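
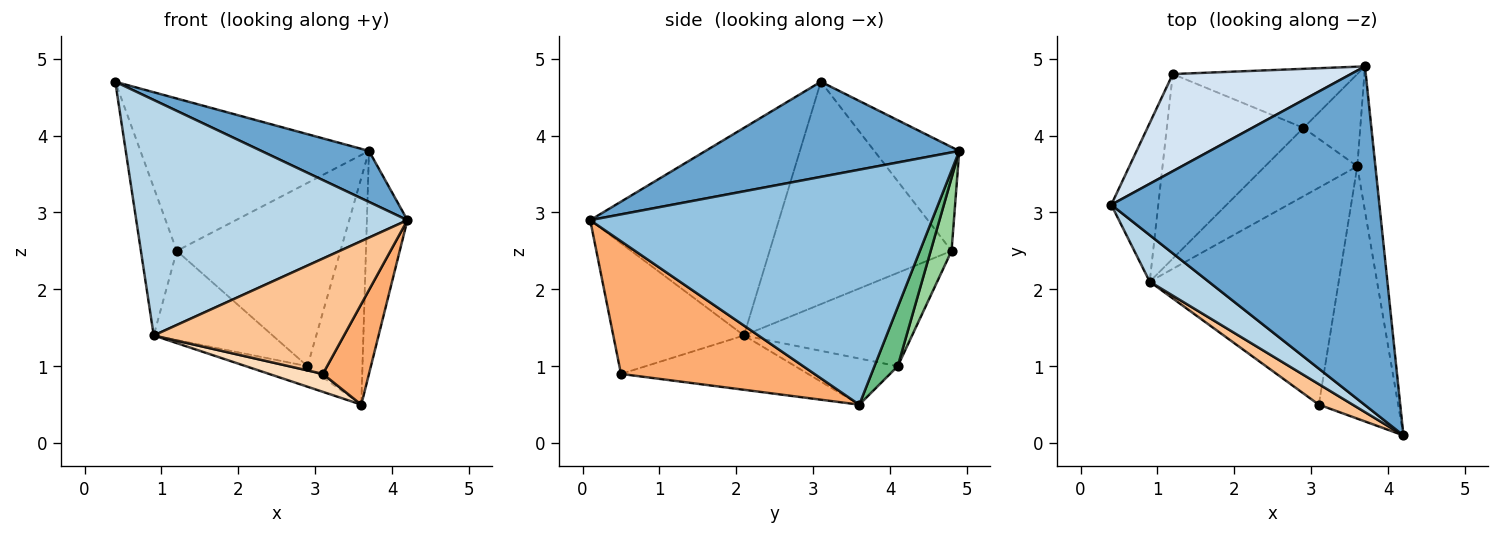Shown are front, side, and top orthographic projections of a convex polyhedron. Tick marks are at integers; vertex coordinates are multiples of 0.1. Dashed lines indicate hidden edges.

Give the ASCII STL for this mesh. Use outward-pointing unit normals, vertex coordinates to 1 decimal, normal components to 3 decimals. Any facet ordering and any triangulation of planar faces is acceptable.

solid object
 facet normal 0.331 -0.140 0.933
  outer loop
   vertex 3.7 4.9 3.8
   vertex 0.4 3.1 4.7
   vertex 4.2 0.1 2.9
  endloop
 endfacet
 facet normal 0.990 0.117 -0.076
  outer loop
   vertex 3.6 3.6 0.5
   vertex 3.7 4.9 3.8
   vertex 4.2 0.1 2.9
  endloop
 endfacet
 facet normal -0.564 -0.810 0.160
  outer loop
   vertex 0.9 2.1 1.4
   vertex 4.2 0.1 2.9
   vertex 0.4 3.1 4.7
  endloop
 endfacet
 facet normal -0.299 0.805 0.513
  outer loop
   vertex 1.2 4.8 2.5
   vertex 0.4 3.1 4.7
   vertex 3.7 4.9 3.8
  endloop
 endfacet
 facet normal -0.961 0.189 -0.203
  outer loop
   vertex 1.2 4.8 2.5
   vertex 0.9 2.1 1.4
   vertex 0.4 3.1 4.7
  endloop
 endfacet
 facet normal 0.841 -0.200 -0.503
  outer loop
   vertex 3.1 0.5 0.9
   vertex 3.6 3.6 0.5
   vertex 4.2 0.1 2.9
  endloop
 endfacet
 facet normal -0.560 -0.816 0.145
  outer loop
   vertex 3.1 0.5 0.9
   vertex 4.2 0.1 2.9
   vertex 0.9 2.1 1.4
  endloop
 endfacet
 facet normal -0.275 -0.079 -0.958
  outer loop
   vertex 3.1 0.5 0.9
   vertex 0.9 2.1 1.4
   vertex 3.6 3.6 0.5
  endloop
 endfacet
 facet normal 0.365 0.862 -0.351
  outer loop
   vertex 2.9 4.1 1.0
   vertex 3.7 4.9 3.8
   vertex 3.6 3.6 0.5
  endloop
 endfacet
 facet normal 0.120 0.945 -0.304
  outer loop
   vertex 2.9 4.1 1.0
   vertex 1.2 4.8 2.5
   vertex 3.7 4.9 3.8
  endloop
 endfacet
 facet normal -0.432 0.259 -0.864
  outer loop
   vertex 2.9 4.1 1.0
   vertex 3.6 3.6 0.5
   vertex 0.9 2.1 1.4
  endloop
 endfacet
 facet normal -0.524 0.371 -0.767
  outer loop
   vertex 2.9 4.1 1.0
   vertex 0.9 2.1 1.4
   vertex 1.2 4.8 2.5
  endloop
 endfacet
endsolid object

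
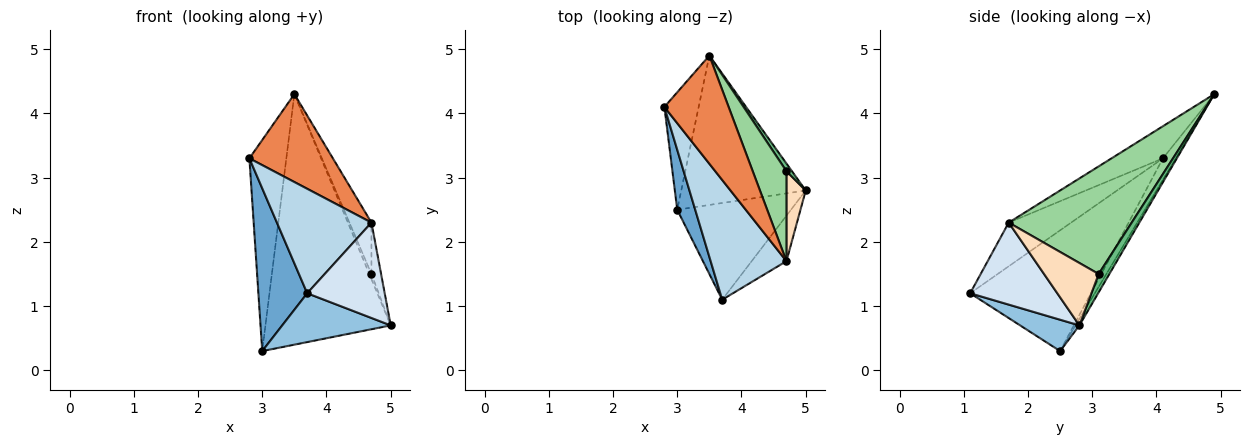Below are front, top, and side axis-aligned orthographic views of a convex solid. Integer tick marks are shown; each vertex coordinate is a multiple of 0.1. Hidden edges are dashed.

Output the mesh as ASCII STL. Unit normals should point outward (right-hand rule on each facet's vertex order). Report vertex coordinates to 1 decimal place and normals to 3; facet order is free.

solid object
 facet normal -0.918 -0.371 0.137
  outer loop
   vertex 3.0 2.5 0.3
   vertex 3.7 1.1 1.2
   vertex 2.8 4.1 3.3
  endloop
 endfacet
 facet normal 0.239 -0.438 -0.867
  outer loop
   vertex 3.0 2.5 0.3
   vertex 5.0 2.8 0.7
   vertex 3.7 1.1 1.2
  endloop
 endfacet
 facet normal -0.398 -0.603 0.691
  outer loop
   vertex 4.7 1.7 2.3
   vertex 2.8 4.1 3.3
   vertex 3.7 1.1 1.2
  endloop
 endfacet
 facet normal 0.712 -0.634 -0.302
  outer loop
   vertex 4.7 1.7 2.3
   vertex 3.7 1.1 1.2
   vertex 5.0 2.8 0.7
  endloop
 endfacet
 facet normal -0.362 -0.588 0.724
  outer loop
   vertex 3.5 4.9 4.3
   vertex 2.8 4.1 3.3
   vertex 4.7 1.7 2.3
  endloop
 endfacet
 facet normal -0.291 0.836 -0.465
  outer loop
   vertex 3.5 4.9 4.3
   vertex 3.0 2.5 0.3
   vertex 2.8 4.1 3.3
  endloop
 endfacet
 facet normal -0.026 0.859 -0.512
  outer loop
   vertex 3.5 4.9 4.3
   vertex 5.0 2.8 0.7
   vertex 3.0 2.5 0.3
  endloop
 endfacet
 facet normal 0.942 0.166 0.291
  outer loop
   vertex 4.7 3.1 1.5
   vertex 4.7 1.7 2.3
   vertex 5.0 2.8 0.7
  endloop
 endfacet
 facet normal 0.941 0.188 0.282
  outer loop
   vertex 4.7 3.1 1.5
   vertex 5.0 2.8 0.7
   vertex 3.5 4.9 4.3
  endloop
 endfacet
 facet normal 0.941 0.168 0.295
  outer loop
   vertex 4.7 3.1 1.5
   vertex 3.5 4.9 4.3
   vertex 4.7 1.7 2.3
  endloop
 endfacet
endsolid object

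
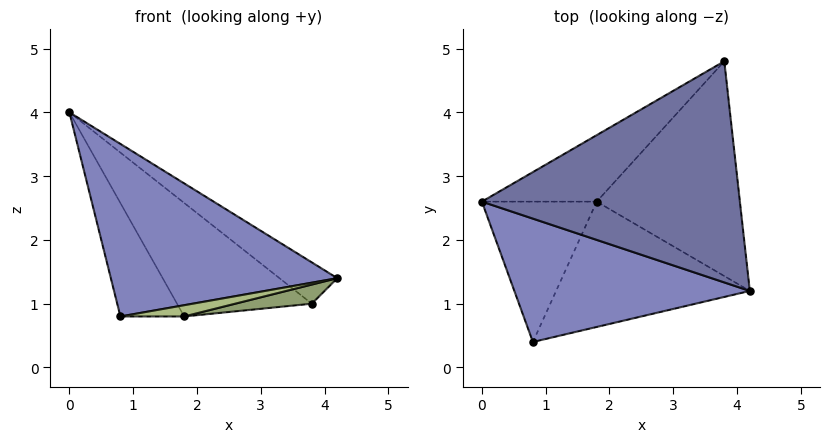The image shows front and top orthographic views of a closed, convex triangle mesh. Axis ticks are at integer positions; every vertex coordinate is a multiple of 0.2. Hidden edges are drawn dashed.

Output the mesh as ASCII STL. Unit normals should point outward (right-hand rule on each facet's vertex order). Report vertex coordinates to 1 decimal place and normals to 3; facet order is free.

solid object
 facet normal 0.556 0.153 0.817
  outer loop
   vertex 3.8 4.8 1.0
   vertex 0.0 2.6 4.0
   vertex 4.2 1.2 1.4
  endloop
 endfacet
 facet normal 0.088 -0.810 0.579
  outer loop
   vertex 0.8 0.4 0.8
   vertex 4.2 1.2 1.4
   vertex 0.0 2.6 4.0
  endloop
 endfacet
 facet normal -0.668 0.642 -0.376
  outer loop
   vertex 1.8 2.6 0.8
   vertex 0.0 2.6 4.0
   vertex 3.8 4.8 1.0
  endloop
 endfacet
 facet normal -0.810 0.368 -0.456
  outer loop
   vertex 1.8 2.6 0.8
   vertex 0.8 0.4 0.8
   vertex 0.0 2.6 4.0
  endloop
 endfacet
 facet normal 0.194 -0.087 -0.977
  outer loop
   vertex 1.8 2.6 0.8
   vertex 3.8 4.8 1.0
   vertex 4.2 1.2 1.4
  endloop
 endfacet
 facet normal 0.193 -0.088 -0.977
  outer loop
   vertex 1.8 2.6 0.8
   vertex 4.2 1.2 1.4
   vertex 0.8 0.4 0.8
  endloop
 endfacet
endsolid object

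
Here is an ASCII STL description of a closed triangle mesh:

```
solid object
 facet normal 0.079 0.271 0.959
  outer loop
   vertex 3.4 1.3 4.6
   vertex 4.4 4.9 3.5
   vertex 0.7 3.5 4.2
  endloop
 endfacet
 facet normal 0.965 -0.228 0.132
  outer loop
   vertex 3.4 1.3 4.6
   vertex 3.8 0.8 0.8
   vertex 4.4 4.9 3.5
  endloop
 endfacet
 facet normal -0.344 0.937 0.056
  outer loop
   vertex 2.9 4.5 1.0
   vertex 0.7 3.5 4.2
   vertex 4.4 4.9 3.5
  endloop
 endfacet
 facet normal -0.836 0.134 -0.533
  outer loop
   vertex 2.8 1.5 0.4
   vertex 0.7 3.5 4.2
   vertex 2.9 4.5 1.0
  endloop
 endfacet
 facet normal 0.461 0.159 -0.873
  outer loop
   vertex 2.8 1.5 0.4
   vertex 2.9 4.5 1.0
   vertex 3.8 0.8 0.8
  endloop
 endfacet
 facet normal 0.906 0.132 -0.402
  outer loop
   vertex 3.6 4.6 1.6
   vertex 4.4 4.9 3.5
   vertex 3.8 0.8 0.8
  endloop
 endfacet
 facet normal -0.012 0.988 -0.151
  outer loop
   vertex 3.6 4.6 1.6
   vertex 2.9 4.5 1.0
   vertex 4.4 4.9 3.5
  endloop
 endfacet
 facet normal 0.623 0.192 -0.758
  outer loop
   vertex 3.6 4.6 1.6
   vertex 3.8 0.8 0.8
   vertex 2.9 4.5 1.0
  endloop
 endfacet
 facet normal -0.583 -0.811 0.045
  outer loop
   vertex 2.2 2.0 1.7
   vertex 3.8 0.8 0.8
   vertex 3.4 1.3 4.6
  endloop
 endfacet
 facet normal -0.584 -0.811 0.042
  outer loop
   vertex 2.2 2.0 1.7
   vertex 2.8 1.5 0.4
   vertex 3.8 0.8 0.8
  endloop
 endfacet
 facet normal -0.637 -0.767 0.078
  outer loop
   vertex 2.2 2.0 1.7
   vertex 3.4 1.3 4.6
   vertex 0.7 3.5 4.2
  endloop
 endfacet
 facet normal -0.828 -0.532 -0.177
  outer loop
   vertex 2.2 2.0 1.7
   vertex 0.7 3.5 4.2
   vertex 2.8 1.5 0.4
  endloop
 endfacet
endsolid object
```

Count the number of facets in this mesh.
12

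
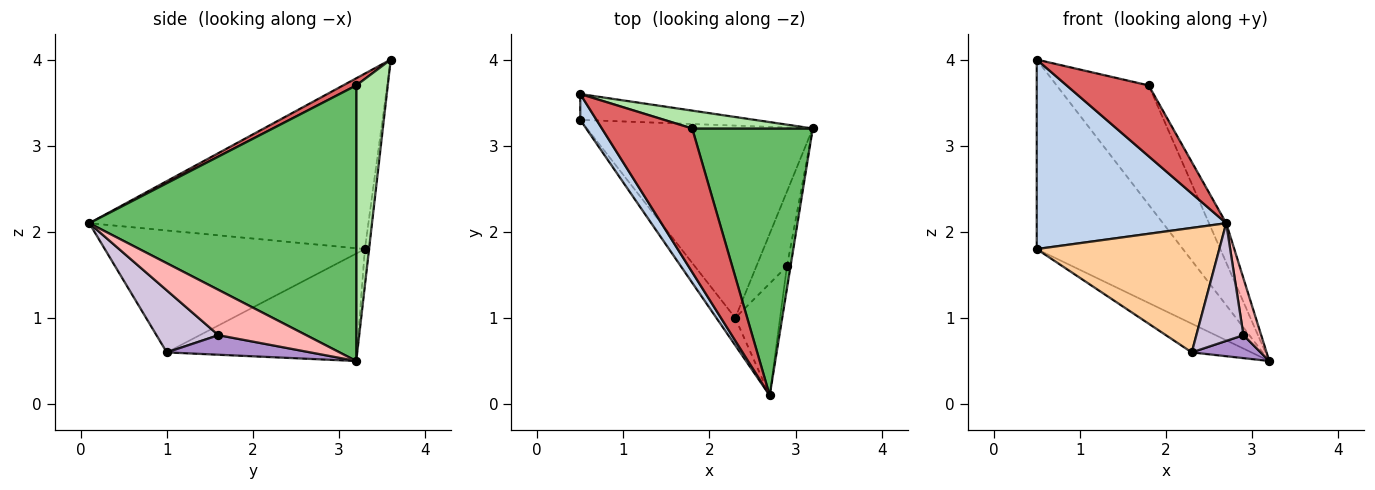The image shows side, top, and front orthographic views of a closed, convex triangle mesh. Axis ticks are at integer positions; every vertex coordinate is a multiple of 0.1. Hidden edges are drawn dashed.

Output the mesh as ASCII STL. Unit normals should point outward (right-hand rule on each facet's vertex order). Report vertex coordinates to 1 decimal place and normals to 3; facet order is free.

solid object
 facet normal -0.028 0.990 -0.135
  outer loop
   vertex 0.5 3.6 4.0
   vertex 3.2 3.2 0.5
   vertex 0.5 3.3 1.8
  endloop
 endfacet
 facet normal -0.825 -0.560 0.076
  outer loop
   vertex 0.5 3.6 4.0
   vertex 0.5 3.3 1.8
   vertex 2.7 0.1 2.1
  endloop
 endfacet
 facet normal -0.426 0.134 -0.895
  outer loop
   vertex 2.3 1.0 0.6
   vertex 0.5 3.3 1.8
   vertex 3.2 3.2 0.5
  endloop
 endfacet
 facet normal -0.812 -0.570 -0.125
  outer loop
   vertex 2.3 1.0 0.6
   vertex 2.7 0.1 2.1
   vertex 0.5 3.3 1.8
  endloop
 endfacet
 facet normal 0.915 0.059 0.400
  outer loop
   vertex 1.8 3.2 3.7
   vertex 2.7 0.1 2.1
   vertex 3.2 3.2 0.5
  endloop
 endfacet
 facet normal 0.321 0.937 0.140
  outer loop
   vertex 1.8 3.2 3.7
   vertex 3.2 3.2 0.5
   vertex 0.5 3.6 4.0
  endloop
 endfacet
 facet normal 0.071 -0.441 0.895
  outer loop
   vertex 1.8 3.2 3.7
   vertex 0.5 3.6 4.0
   vertex 2.7 0.1 2.1
  endloop
 endfacet
 facet normal 0.977 -0.198 -0.078
  outer loop
   vertex 2.9 1.6 0.8
   vertex 3.2 3.2 0.5
   vertex 2.7 0.1 2.1
  endloop
 endfacet
 facet normal 0.522 -0.251 -0.815
  outer loop
   vertex 2.9 1.6 0.8
   vertex 2.3 1.0 0.6
   vertex 3.2 3.2 0.5
  endloop
 endfacet
 facet normal 0.690 -0.524 -0.499
  outer loop
   vertex 2.9 1.6 0.8
   vertex 2.7 0.1 2.1
   vertex 2.3 1.0 0.6
  endloop
 endfacet
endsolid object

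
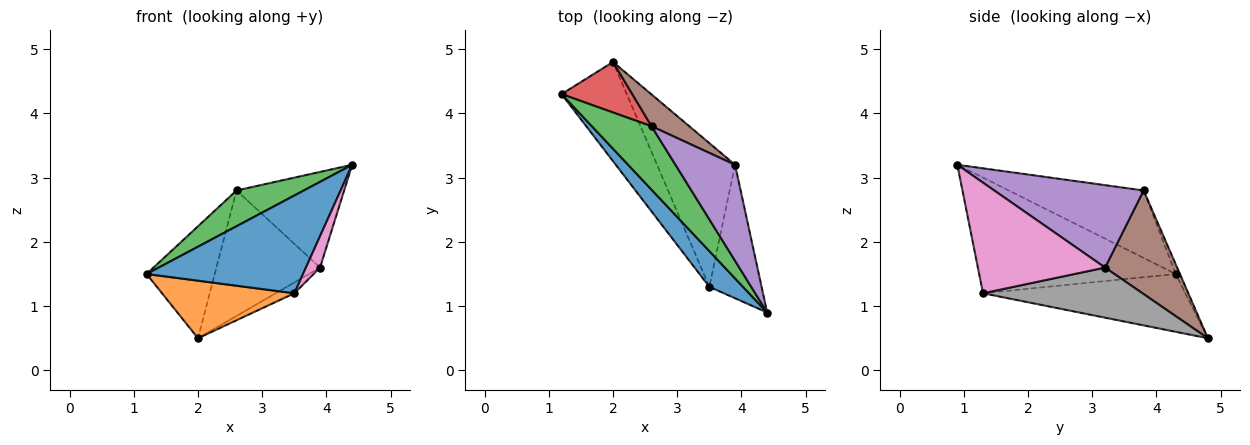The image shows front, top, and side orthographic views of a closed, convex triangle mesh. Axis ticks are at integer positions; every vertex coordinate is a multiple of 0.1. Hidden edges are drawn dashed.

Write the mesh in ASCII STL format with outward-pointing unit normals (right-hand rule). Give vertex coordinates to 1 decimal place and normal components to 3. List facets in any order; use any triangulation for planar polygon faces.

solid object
 facet normal -0.763 -0.607 0.222
  outer loop
   vertex 3.5 1.3 1.2
   vertex 4.4 0.9 3.2
   vertex 1.2 4.3 1.5
  endloop
 endfacet
 facet normal -0.609 -0.398 -0.686
  outer loop
   vertex 3.5 1.3 1.2
   vertex 1.2 4.3 1.5
   vertex 2.0 4.8 0.5
  endloop
 endfacet
 facet normal -0.701 -0.350 0.621
  outer loop
   vertex 2.6 3.8 2.8
   vertex 1.2 4.3 1.5
   vertex 4.4 0.9 3.2
  endloop
 endfacet
 facet normal -0.056 0.910 0.410
  outer loop
   vertex 2.6 3.8 2.8
   vertex 2.0 4.8 0.5
   vertex 1.2 4.3 1.5
  endloop
 endfacet
 facet normal 0.700 0.504 0.506
  outer loop
   vertex 3.9 3.2 1.6
   vertex 2.6 3.8 2.8
   vertex 4.4 0.9 3.2
  endloop
 endfacet
 facet normal 0.559 0.804 0.204
  outer loop
   vertex 3.9 3.2 1.6
   vertex 2.0 4.8 0.5
   vertex 2.6 3.8 2.8
  endloop
 endfacet
 facet normal 0.900 -0.100 -0.425
  outer loop
   vertex 3.9 3.2 1.6
   vertex 4.4 0.9 3.2
   vertex 3.5 1.3 1.2
  endloop
 endfacet
 facet normal 0.539 0.063 -0.840
  outer loop
   vertex 3.9 3.2 1.6
   vertex 3.5 1.3 1.2
   vertex 2.0 4.8 0.5
  endloop
 endfacet
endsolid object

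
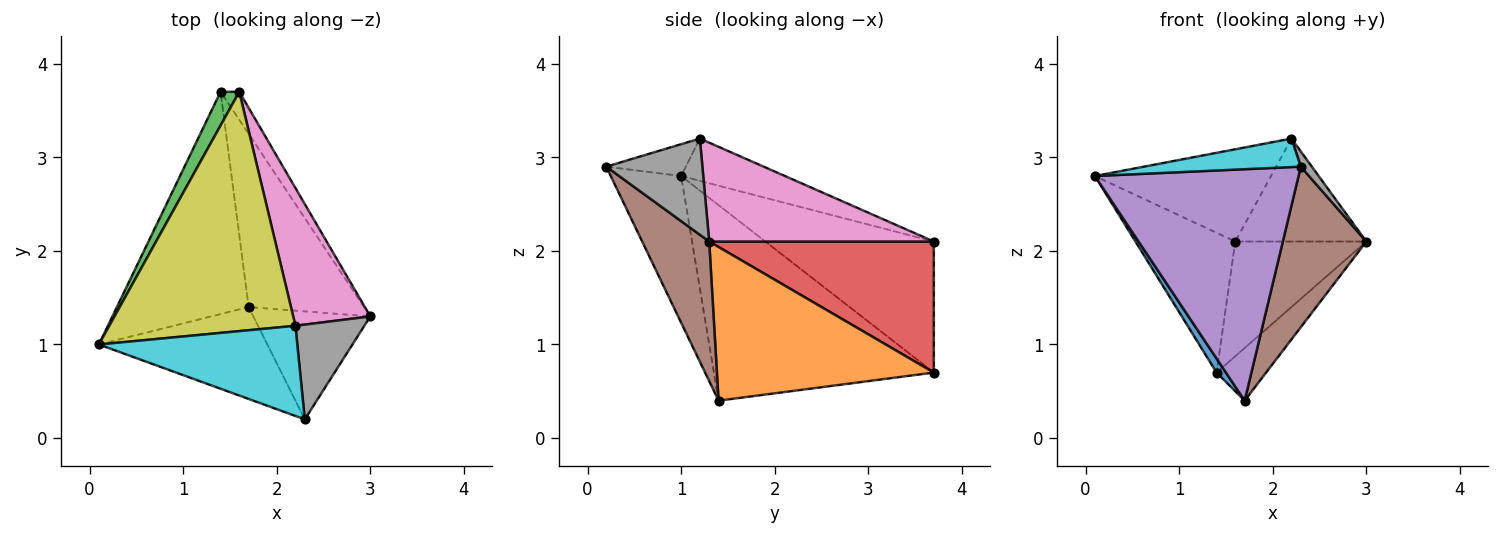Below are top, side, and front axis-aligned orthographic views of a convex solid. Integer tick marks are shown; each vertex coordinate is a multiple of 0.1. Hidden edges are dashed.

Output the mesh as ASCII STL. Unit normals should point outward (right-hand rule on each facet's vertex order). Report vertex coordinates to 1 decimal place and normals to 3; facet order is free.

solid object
 facet normal -0.829 -0.035 -0.558
  outer loop
   vertex 1.7 1.4 0.4
   vertex 0.1 1.0 2.8
   vertex 1.4 3.7 0.7
  endloop
 endfacet
 facet normal 0.787 0.180 -0.591
  outer loop
   vertex 1.7 1.4 0.4
   vertex 1.4 3.7 0.7
   vertex 3.0 1.3 2.1
  endloop
 endfacet
 facet normal -0.854 0.506 0.122
  outer loop
   vertex 1.6 3.7 2.1
   vertex 1.4 3.7 0.7
   vertex 0.1 1.0 2.8
  endloop
 endfacet
 facet normal 0.857 0.500 -0.122
  outer loop
   vertex 1.6 3.7 2.1
   vertex 3.0 1.3 2.1
   vertex 1.4 3.7 0.7
  endloop
 endfacet
 facet normal -0.306 -0.885 -0.351
  outer loop
   vertex 2.3 0.2 2.9
   vertex 0.1 1.0 2.8
   vertex 1.7 1.4 0.4
  endloop
 endfacet
 facet normal 0.554 -0.691 -0.465
  outer loop
   vertex 2.3 0.2 2.9
   vertex 1.7 1.4 0.4
   vertex 3.0 1.3 2.1
  endloop
 endfacet
 facet normal 0.716 0.418 0.559
  outer loop
   vertex 2.2 1.2 3.2
   vertex 3.0 1.3 2.1
   vertex 1.6 3.7 2.1
  endloop
 endfacet
 facet normal 0.809 -0.093 0.580
  outer loop
   vertex 2.2 1.2 3.2
   vertex 2.3 0.2 2.9
   vertex 3.0 1.3 2.1
  endloop
 endfacet
 facet normal -0.207 0.352 0.913
  outer loop
   vertex 2.2 1.2 3.2
   vertex 1.6 3.7 2.1
   vertex 0.1 1.0 2.8
  endloop
 endfacet
 facet normal -0.151 -0.298 0.943
  outer loop
   vertex 2.2 1.2 3.2
   vertex 0.1 1.0 2.8
   vertex 2.3 0.2 2.9
  endloop
 endfacet
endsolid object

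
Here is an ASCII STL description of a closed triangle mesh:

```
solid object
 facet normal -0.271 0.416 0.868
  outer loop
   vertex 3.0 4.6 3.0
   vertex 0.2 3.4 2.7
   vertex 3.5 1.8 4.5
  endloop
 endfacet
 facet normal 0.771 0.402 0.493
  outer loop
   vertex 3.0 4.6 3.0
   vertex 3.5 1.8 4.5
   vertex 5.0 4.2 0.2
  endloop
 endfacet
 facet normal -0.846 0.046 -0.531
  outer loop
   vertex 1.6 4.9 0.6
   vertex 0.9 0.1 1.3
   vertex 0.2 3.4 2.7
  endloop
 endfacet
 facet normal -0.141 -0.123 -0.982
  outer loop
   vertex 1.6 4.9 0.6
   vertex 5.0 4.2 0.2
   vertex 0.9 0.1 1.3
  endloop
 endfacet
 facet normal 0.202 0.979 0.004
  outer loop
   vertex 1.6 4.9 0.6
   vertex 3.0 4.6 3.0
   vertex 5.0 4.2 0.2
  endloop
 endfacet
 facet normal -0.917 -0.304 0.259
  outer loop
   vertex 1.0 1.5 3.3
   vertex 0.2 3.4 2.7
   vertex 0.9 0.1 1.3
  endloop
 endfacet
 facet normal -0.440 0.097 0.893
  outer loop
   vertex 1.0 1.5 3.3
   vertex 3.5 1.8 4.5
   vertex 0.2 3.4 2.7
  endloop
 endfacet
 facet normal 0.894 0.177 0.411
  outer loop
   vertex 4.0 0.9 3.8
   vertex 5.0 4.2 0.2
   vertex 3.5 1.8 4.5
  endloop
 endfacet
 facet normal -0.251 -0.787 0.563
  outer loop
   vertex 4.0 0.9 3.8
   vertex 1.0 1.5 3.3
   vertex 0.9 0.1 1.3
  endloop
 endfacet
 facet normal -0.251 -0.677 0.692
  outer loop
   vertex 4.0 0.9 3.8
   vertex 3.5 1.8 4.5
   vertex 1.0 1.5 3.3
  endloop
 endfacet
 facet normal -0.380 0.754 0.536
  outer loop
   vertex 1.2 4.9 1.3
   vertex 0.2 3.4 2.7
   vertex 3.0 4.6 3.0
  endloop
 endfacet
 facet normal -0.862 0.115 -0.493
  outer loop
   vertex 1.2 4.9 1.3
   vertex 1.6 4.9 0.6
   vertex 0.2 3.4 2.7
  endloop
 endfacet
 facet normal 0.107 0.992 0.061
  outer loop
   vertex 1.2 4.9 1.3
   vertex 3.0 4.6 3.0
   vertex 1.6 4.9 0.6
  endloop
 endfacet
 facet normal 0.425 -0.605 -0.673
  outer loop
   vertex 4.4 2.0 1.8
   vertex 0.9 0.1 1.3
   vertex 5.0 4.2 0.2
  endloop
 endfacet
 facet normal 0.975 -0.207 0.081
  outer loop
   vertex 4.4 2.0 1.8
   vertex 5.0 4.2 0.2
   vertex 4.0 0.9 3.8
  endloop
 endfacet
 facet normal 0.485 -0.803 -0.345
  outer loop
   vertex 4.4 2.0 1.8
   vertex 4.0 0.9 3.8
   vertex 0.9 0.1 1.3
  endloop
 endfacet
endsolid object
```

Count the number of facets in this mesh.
16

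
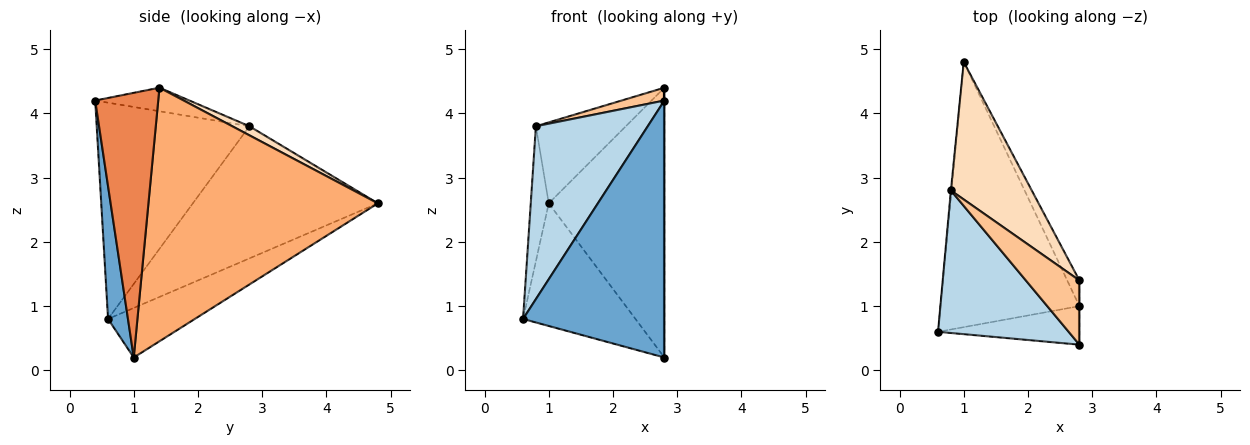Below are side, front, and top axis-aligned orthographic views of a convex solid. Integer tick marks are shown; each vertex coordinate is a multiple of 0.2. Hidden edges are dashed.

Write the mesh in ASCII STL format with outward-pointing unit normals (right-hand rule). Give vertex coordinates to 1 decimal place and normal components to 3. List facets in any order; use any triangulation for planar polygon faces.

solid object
 facet normal 0.138 -0.979 -0.147
  outer loop
   vertex 2.8 1.0 0.2
   vertex 2.8 0.4 4.2
   vertex 0.6 0.6 0.8
  endloop
 endfacet
 facet normal -0.308 0.399 -0.863
  outer loop
   vertex 2.8 1.0 0.2
   vertex 0.6 0.6 0.8
   vertex 1.0 4.8 2.6
  endloop
 endfacet
 facet normal -0.725 -0.531 0.438
  outer loop
   vertex 0.8 2.8 3.8
   vertex 0.6 0.6 0.8
   vertex 2.8 0.4 4.2
  endloop
 endfacet
 facet normal -0.995 0.097 -0.005
  outer loop
   vertex 0.8 2.8 3.8
   vertex 1.0 4.8 2.6
   vertex 0.6 0.6 0.8
  endloop
 endfacet
 facet normal 1.000 0.000 0.000
  outer loop
   vertex 2.8 1.4 4.4
   vertex 2.8 0.4 4.2
   vertex 2.8 1.0 0.2
  endloop
 endfacet
 facet normal 0.892 0.450 -0.043
  outer loop
   vertex 2.8 1.4 4.4
   vertex 2.8 1.0 0.2
   vertex 1.0 4.8 2.6
  endloop
 endfacet
 facet normal -0.396 -0.180 0.900
  outer loop
   vertex 2.8 1.4 4.4
   vertex 0.8 2.8 3.8
   vertex 2.8 0.4 4.2
  endloop
 endfacet
 facet normal 0.096 0.505 0.858
  outer loop
   vertex 2.8 1.4 4.4
   vertex 1.0 4.8 2.6
   vertex 0.8 2.8 3.8
  endloop
 endfacet
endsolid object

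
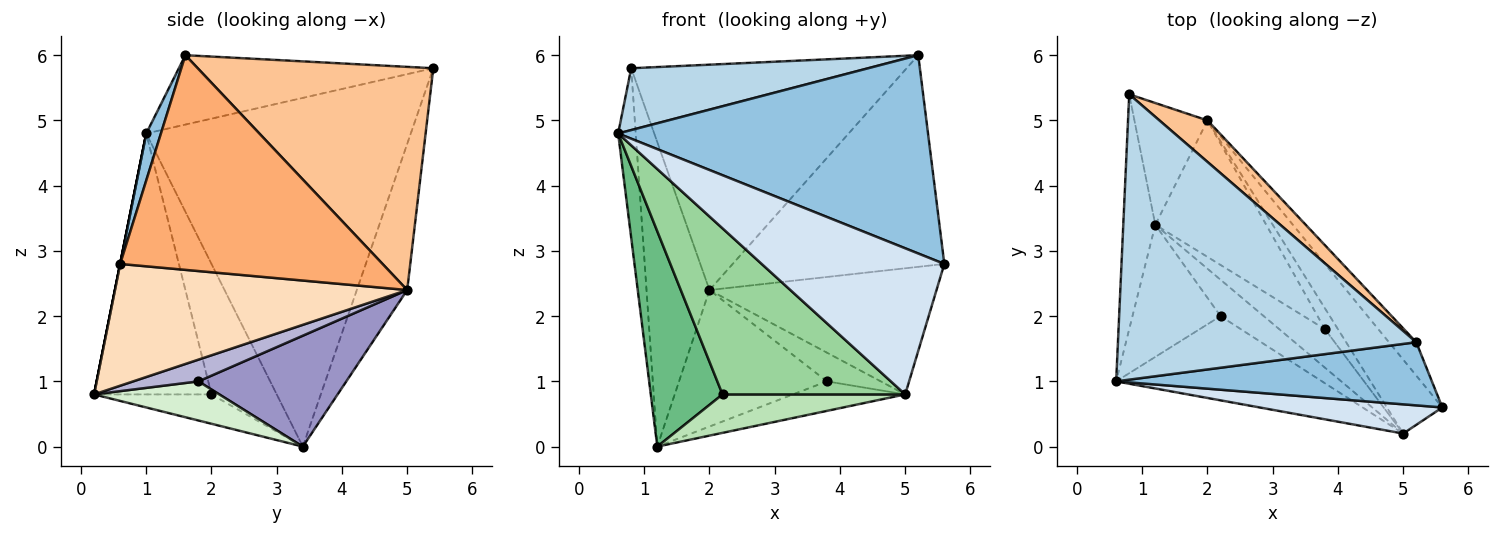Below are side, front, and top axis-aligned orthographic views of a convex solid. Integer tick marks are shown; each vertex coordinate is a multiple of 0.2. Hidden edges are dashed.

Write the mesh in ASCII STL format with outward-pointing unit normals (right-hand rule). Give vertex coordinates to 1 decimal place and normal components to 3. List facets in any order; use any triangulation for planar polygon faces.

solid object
 facet normal -0.994 0.066 -0.091
  outer loop
   vertex 1.2 3.4 0.0
   vertex 0.6 1.0 4.8
   vertex 0.8 5.4 5.8
  endloop
 endfacet
 facet normal 0.045 -0.952 0.303
  outer loop
   vertex 5.2 1.6 6.0
   vertex 0.6 1.0 4.8
   vertex 5.6 0.6 2.8
  endloop
 endfacet
 facet normal -0.222 -0.207 0.953
  outer loop
   vertex 5.2 1.6 6.0
   vertex 0.8 5.4 5.8
   vertex 0.6 1.0 4.8
  endloop
 endfacet
 facet normal 0.000 -0.981 0.196
  outer loop
   vertex 5.0 0.2 0.8
   vertex 5.6 0.6 2.8
   vertex 0.6 1.0 4.8
  endloop
 endfacet
 facet normal -0.596 0.745 -0.298
  outer loop
   vertex 2.0 5.0 2.4
   vertex 1.2 3.4 0.0
   vertex 0.8 5.4 5.8
  endloop
 endfacet
 facet normal 0.775 0.625 -0.098
  outer loop
   vertex 2.0 5.0 2.4
   vertex 5.2 1.6 6.0
   vertex 5.6 0.6 2.8
  endloop
 endfacet
 facet normal 0.644 0.753 0.139
  outer loop
   vertex 2.0 5.0 2.4
   vertex 0.8 5.4 5.8
   vertex 5.2 1.6 6.0
  endloop
 endfacet
 facet normal 0.743 0.577 -0.338
  outer loop
   vertex 2.0 5.0 2.4
   vertex 5.6 0.6 2.8
   vertex 5.0 0.2 0.8
  endloop
 endfacet
 facet normal -0.612 -0.674 -0.413
  outer loop
   vertex 2.2 2.0 0.8
   vertex 0.6 1.0 4.8
   vertex 1.2 3.4 0.0
  endloop
 endfacet
 facet normal -0.497 -0.774 -0.392
  outer loop
   vertex 2.2 2.0 0.8
   vertex 5.0 0.2 0.8
   vertex 0.6 1.0 4.8
  endloop
 endfacet
 facet normal -0.423 -0.658 -0.623
  outer loop
   vertex 2.2 2.0 0.8
   vertex 1.2 3.4 0.0
   vertex 5.0 0.2 0.8
  endloop
 endfacet
 facet normal 0.562 0.504 -0.656
  outer loop
   vertex 3.8 1.8 1.0
   vertex 5.0 0.2 0.8
   vertex 1.2 3.4 0.0
  endloop
 endfacet
 facet normal 0.577 0.577 -0.577
  outer loop
   vertex 3.8 1.8 1.0
   vertex 1.2 3.4 0.0
   vertex 2.0 5.0 2.4
  endloop
 endfacet
 facet normal 0.700 0.578 -0.420
  outer loop
   vertex 3.8 1.8 1.0
   vertex 2.0 5.0 2.4
   vertex 5.0 0.2 0.8
  endloop
 endfacet
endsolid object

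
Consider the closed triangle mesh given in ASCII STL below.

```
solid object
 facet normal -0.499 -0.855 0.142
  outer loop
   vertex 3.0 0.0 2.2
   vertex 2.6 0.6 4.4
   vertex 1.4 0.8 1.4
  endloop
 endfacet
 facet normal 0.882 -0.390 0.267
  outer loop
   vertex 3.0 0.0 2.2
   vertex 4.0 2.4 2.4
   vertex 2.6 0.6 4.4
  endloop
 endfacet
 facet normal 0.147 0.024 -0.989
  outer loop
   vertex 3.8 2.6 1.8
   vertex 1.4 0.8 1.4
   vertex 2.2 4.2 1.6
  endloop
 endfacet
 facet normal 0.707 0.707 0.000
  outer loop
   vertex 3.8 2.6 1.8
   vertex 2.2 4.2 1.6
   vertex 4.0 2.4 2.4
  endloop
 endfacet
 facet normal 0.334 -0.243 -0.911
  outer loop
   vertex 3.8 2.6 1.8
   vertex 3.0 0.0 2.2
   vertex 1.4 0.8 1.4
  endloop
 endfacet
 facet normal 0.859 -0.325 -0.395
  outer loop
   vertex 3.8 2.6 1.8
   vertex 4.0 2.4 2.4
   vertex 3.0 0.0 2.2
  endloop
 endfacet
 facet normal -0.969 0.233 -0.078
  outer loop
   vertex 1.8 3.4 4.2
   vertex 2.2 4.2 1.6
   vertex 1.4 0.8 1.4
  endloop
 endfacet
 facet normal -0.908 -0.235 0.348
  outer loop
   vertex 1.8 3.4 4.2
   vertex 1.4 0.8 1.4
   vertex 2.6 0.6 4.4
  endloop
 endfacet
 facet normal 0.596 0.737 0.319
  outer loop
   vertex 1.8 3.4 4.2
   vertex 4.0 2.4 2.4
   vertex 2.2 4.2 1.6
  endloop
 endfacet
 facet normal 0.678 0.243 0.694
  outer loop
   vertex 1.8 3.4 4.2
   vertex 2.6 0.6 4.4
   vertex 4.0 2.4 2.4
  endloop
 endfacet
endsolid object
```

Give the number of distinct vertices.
7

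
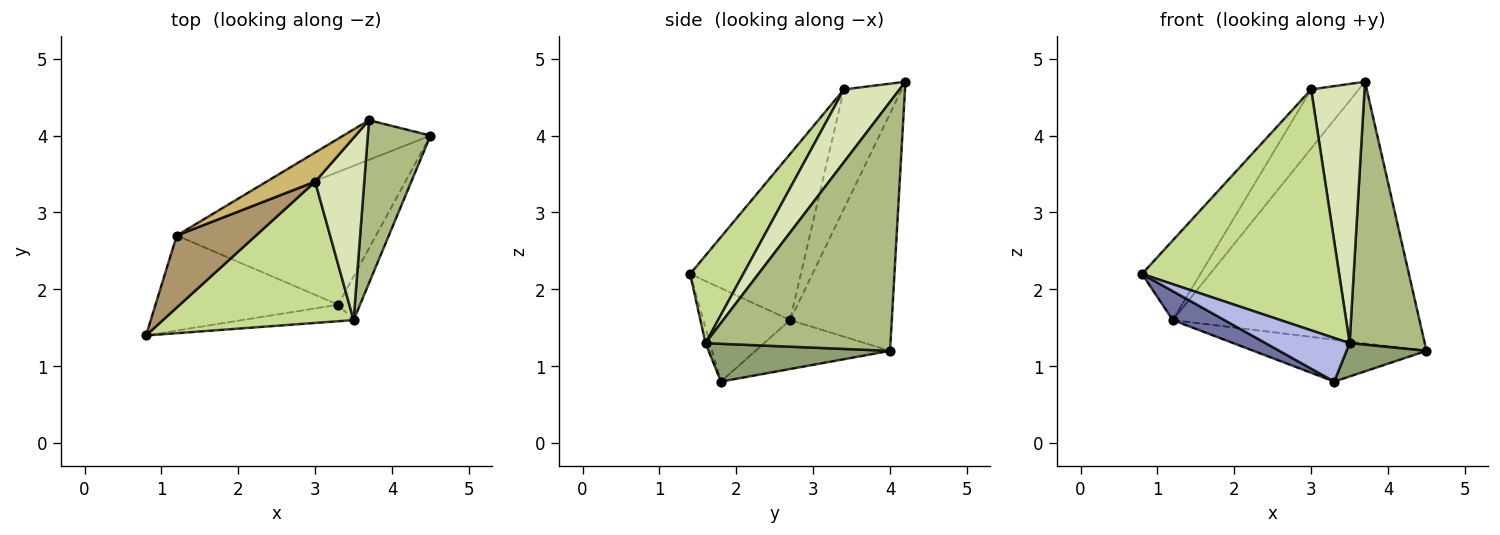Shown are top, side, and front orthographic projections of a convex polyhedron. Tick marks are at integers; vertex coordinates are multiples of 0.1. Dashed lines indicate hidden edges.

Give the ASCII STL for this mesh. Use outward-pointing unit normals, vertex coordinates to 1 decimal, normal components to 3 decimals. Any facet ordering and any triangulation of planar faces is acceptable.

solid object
 facet normal -0.439 -0.261 -0.859
  outer loop
   vertex 1.2 2.7 1.6
   vertex 3.3 1.8 0.8
   vertex 0.8 1.4 2.2
  endloop
 endfacet
 facet normal -0.228 0.293 -0.928
  outer loop
   vertex 1.2 2.7 1.6
   vertex 4.5 4.0 1.2
   vertex 3.3 1.8 0.8
  endloop
 endfacet
 facet normal -0.377 0.916 -0.139
  outer loop
   vertex 1.2 2.7 1.6
   vertex 3.7 4.2 4.7
   vertex 4.5 4.0 1.2
  endloop
 endfacet
 facet normal -0.049 -0.934 -0.354
  outer loop
   vertex 3.5 1.6 1.3
   vertex 0.8 1.4 2.2
   vertex 3.3 1.8 0.8
  endloop
 endfacet
 facet normal 0.809 -0.357 -0.466
  outer loop
   vertex 3.5 1.6 1.3
   vertex 3.3 1.8 0.8
   vertex 4.5 4.0 1.2
  endloop
 endfacet
 facet normal 0.902 -0.366 0.227
  outer loop
   vertex 3.5 1.6 1.3
   vertex 4.5 4.0 1.2
   vertex 3.7 4.2 4.7
  endloop
 endfacet
 facet normal 0.226 -0.840 0.493
  outer loop
   vertex 3.0 3.4 4.6
   vertex 0.8 1.4 2.2
   vertex 3.5 1.6 1.3
  endloop
 endfacet
 facet normal 0.649 -0.622 0.438
  outer loop
   vertex 3.0 3.4 4.6
   vertex 3.5 1.6 1.3
   vertex 3.7 4.2 4.7
  endloop
 endfacet
 facet normal -0.815 0.430 0.389
  outer loop
   vertex 3.0 3.4 4.6
   vertex 1.2 2.7 1.6
   vertex 0.8 1.4 2.2
  endloop
 endfacet
 facet normal -0.736 0.607 0.300
  outer loop
   vertex 3.0 3.4 4.6
   vertex 3.7 4.2 4.7
   vertex 1.2 2.7 1.6
  endloop
 endfacet
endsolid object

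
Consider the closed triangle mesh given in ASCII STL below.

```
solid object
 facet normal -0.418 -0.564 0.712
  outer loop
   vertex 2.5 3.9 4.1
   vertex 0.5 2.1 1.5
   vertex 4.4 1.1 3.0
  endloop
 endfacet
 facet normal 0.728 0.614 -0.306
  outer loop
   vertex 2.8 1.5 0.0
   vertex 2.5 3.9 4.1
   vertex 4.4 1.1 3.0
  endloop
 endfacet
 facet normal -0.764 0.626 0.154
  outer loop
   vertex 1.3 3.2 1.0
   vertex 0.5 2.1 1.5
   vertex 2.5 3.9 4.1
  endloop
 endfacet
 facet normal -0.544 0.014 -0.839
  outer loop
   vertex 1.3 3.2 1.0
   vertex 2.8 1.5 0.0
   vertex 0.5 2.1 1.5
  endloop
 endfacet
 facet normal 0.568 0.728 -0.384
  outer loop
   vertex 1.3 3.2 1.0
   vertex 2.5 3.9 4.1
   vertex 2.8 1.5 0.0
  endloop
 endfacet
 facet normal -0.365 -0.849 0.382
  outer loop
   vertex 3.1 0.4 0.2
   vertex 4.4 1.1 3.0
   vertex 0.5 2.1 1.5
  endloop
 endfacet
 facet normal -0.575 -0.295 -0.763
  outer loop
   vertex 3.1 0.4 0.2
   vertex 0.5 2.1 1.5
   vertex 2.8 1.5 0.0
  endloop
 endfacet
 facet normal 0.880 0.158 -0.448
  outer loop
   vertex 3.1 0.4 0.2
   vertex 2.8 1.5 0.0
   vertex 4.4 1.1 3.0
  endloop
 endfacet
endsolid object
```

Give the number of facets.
8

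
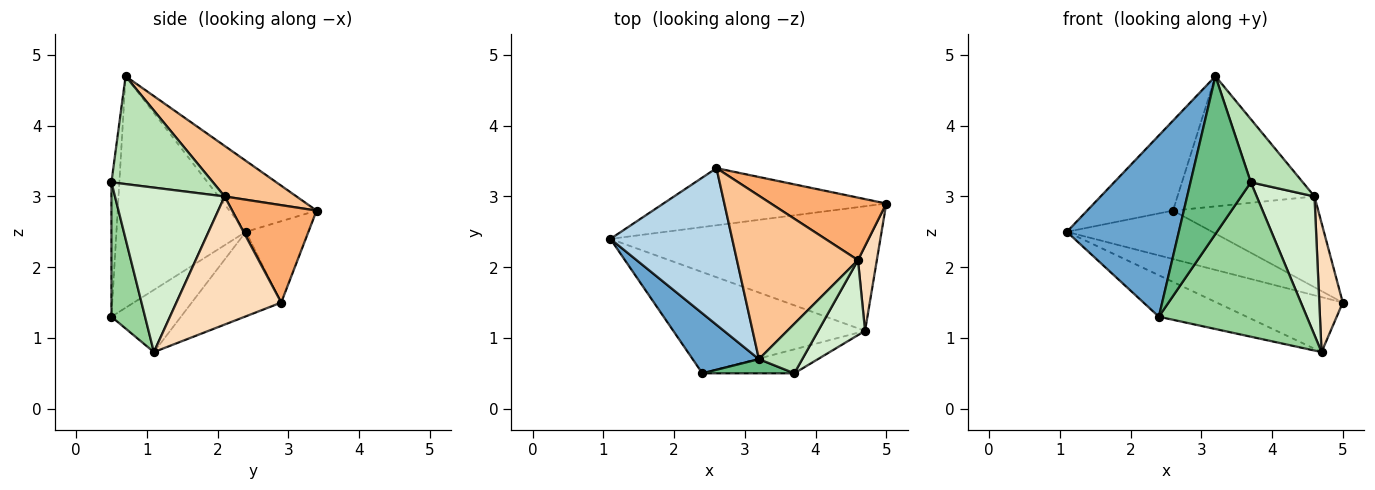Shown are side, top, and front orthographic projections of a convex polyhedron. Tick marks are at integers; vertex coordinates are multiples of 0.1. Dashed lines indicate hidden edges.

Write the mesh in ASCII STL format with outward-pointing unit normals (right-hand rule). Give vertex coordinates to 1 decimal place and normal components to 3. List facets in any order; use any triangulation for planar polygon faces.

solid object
 facet normal -0.739 -0.639 0.212
  outer loop
   vertex 3.2 0.7 4.7
   vertex 1.1 2.4 2.5
   vertex 2.4 0.5 1.3
  endloop
 endfacet
 facet normal -0.268 0.623 -0.735
  outer loop
   vertex 2.6 3.4 2.8
   vertex 5.0 2.9 1.5
   vertex 1.1 2.4 2.5
  endloop
 endfacet
 facet normal -0.451 0.444 0.774
  outer loop
   vertex 2.6 3.4 2.8
   vertex 1.1 2.4 2.5
   vertex 3.2 0.7 4.7
  endloop
 endfacet
 facet normal -0.275 0.388 -0.880
  outer loop
   vertex 4.7 1.1 0.8
   vertex 1.1 2.4 2.5
   vertex 5.0 2.9 1.5
  endloop
 endfacet
 facet normal -0.287 0.363 -0.886
  outer loop
   vertex 4.7 1.1 0.8
   vertex 2.4 0.5 1.3
   vertex 1.1 2.4 2.5
  endloop
 endfacet
 facet normal 0.432 0.743 0.511
  outer loop
   vertex 4.6 2.1 3.0
   vertex 5.0 2.9 1.5
   vertex 2.6 3.4 2.8
  endloop
 endfacet
 facet normal 0.311 0.592 0.744
  outer loop
   vertex 4.6 2.1 3.0
   vertex 2.6 3.4 2.8
   vertex 3.2 0.7 4.7
  endloop
 endfacet
 facet normal 0.966 -0.216 0.142
  outer loop
   vertex 4.6 2.1 3.0
   vertex 4.7 1.1 0.8
   vertex 5.0 2.9 1.5
  endloop
 endfacet
 facet normal -0.129 -0.988 0.089
  outer loop
   vertex 3.7 0.5 3.2
   vertex 3.2 0.7 4.7
   vertex 2.4 0.5 1.3
  endloop
 endfacet
 facet normal 0.219 -0.964 -0.150
  outer loop
   vertex 3.7 0.5 3.2
   vertex 2.4 0.5 1.3
   vertex 4.7 1.1 0.8
  endloop
 endfacet
 facet normal 0.838 -0.429 0.337
  outer loop
   vertex 3.7 0.5 3.2
   vertex 4.6 2.1 3.0
   vertex 3.2 0.7 4.7
  endloop
 endfacet
 facet normal 0.858 -0.452 0.244
  outer loop
   vertex 3.7 0.5 3.2
   vertex 4.7 1.1 0.8
   vertex 4.6 2.1 3.0
  endloop
 endfacet
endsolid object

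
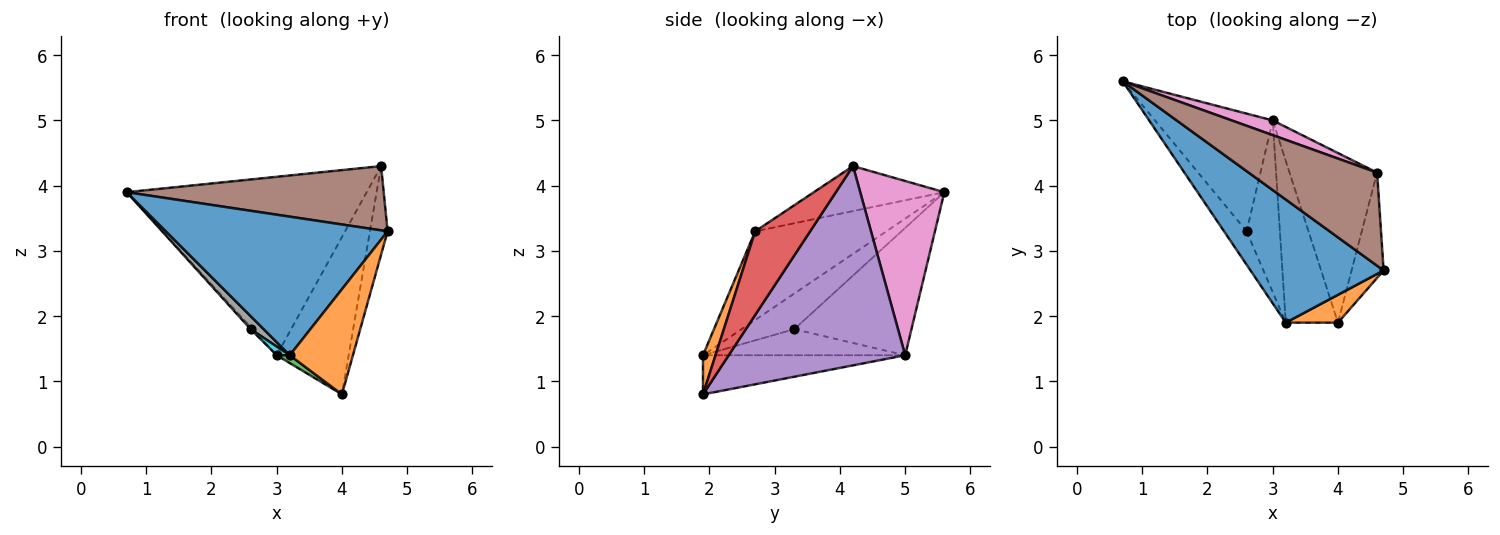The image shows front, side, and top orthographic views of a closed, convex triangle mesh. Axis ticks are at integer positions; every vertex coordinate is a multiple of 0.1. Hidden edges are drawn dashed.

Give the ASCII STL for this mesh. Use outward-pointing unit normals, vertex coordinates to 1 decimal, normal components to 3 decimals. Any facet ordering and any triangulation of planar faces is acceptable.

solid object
 facet normal -0.405 -0.684 0.607
  outer loop
   vertex 3.2 1.9 1.4
   vertex 4.7 2.7 3.3
   vertex 0.7 5.6 3.9
  endloop
 endfacet
 facet normal 0.188 -0.949 0.251
  outer loop
   vertex 4.0 1.9 0.8
   vertex 4.7 2.7 3.3
   vertex 3.2 1.9 1.4
  endloop
 endfacet
 facet normal -0.600 -0.039 -0.799
  outer loop
   vertex 3.0 5.0 1.4
   vertex 4.0 1.9 0.8
   vertex 3.2 1.9 1.4
  endloop
 endfacet
 facet normal 0.894 0.288 -0.343
  outer loop
   vertex 4.6 4.2 4.3
   vertex 4.7 2.7 3.3
   vertex 4.0 1.9 0.8
  endloop
 endfacet
 facet normal 0.858 0.350 -0.377
  outer loop
   vertex 4.6 4.2 4.3
   vertex 4.0 1.9 0.8
   vertex 3.0 5.0 1.4
  endloop
 endfacet
 facet normal -0.277 -0.546 0.791
  outer loop
   vertex 4.6 4.2 4.3
   vertex 0.7 5.6 3.9
   vertex 4.7 2.7 3.3
  endloop
 endfacet
 facet normal 0.330 0.941 0.078
  outer loop
   vertex 4.6 4.2 4.3
   vertex 3.0 5.0 1.4
   vertex 0.7 5.6 3.9
  endloop
 endfacet
 facet normal -0.827 -0.205 -0.524
  outer loop
   vertex 2.6 3.3 1.8
   vertex 3.2 1.9 1.4
   vertex 0.7 5.6 3.9
  endloop
 endfacet
 facet normal -0.734 0.013 -0.679
  outer loop
   vertex 2.6 3.3 1.8
   vertex 0.7 5.6 3.9
   vertex 3.0 5.0 1.4
  endloop
 endfacet
 facet normal -0.617 -0.040 -0.786
  outer loop
   vertex 2.6 3.3 1.8
   vertex 3.0 5.0 1.4
   vertex 3.2 1.9 1.4
  endloop
 endfacet
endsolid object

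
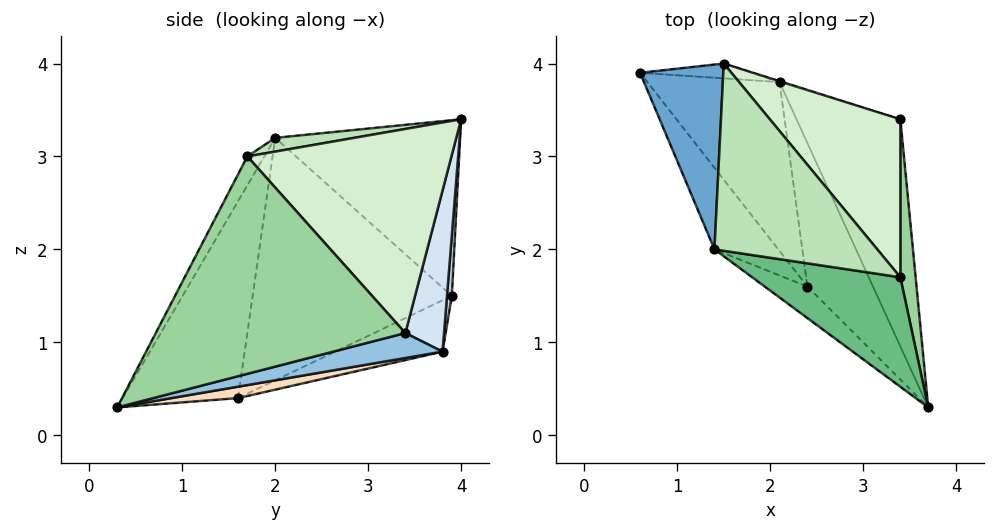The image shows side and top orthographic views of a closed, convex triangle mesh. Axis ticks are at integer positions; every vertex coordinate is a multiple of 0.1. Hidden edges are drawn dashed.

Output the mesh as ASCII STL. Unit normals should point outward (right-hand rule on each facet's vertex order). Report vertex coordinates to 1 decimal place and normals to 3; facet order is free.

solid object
 facet normal -0.904 0.002 0.428
  outer loop
   vertex 1.4 2.0 3.2
   vertex 1.5 4.0 3.4
   vertex 0.6 3.9 1.5
  endloop
 endfacet
 facet normal 0.225 0.264 -0.938
  outer loop
   vertex 2.1 3.8 0.9
   vertex 3.4 3.4 1.1
   vertex 3.7 0.3 0.3
  endloop
 endfacet
 facet normal 0.038 0.997 -0.071
  outer loop
   vertex 2.1 3.8 0.9
   vertex 0.6 3.9 1.5
   vertex 1.5 4.0 3.4
  endloop
 endfacet
 facet normal 0.295 0.956 -0.006
  outer loop
   vertex 2.1 3.8 0.9
   vertex 1.5 4.0 3.4
   vertex 3.4 3.4 1.1
  endloop
 endfacet
 facet normal -0.816 -0.536 -0.215
  outer loop
   vertex 2.4 1.6 0.4
   vertex 1.4 2.0 3.2
   vertex 0.6 3.9 1.5
  endloop
 endfacet
 facet normal -0.705 -0.693 -0.153
  outer loop
   vertex 2.4 1.6 0.4
   vertex 3.7 0.3 0.3
   vertex 1.4 2.0 3.2
  endloop
 endfacet
 facet normal -0.357 0.160 -0.920
  outer loop
   vertex 2.4 1.6 0.4
   vertex 0.6 3.9 1.5
   vertex 2.1 3.8 0.9
  endloop
 endfacet
 facet normal 0.166 0.240 -0.956
  outer loop
   vertex 2.4 1.6 0.4
   vertex 2.1 3.8 0.9
   vertex 3.7 0.3 0.3
  endloop
 endfacet
 facet normal -0.088 -0.888 0.451
  outer loop
   vertex 3.4 1.7 3.0
   vertex 1.4 2.0 3.2
   vertex 3.7 0.3 0.3
  endloop
 endfacet
 facet normal 0.994 0.078 0.070
  outer loop
   vertex 3.4 1.7 3.0
   vertex 3.7 0.3 0.3
   vertex 3.4 3.4 1.1
  endloop
 endfacet
 facet normal 0.084 -0.103 0.991
  outer loop
   vertex 3.4 1.7 3.0
   vertex 1.5 4.0 3.4
   vertex 1.4 2.0 3.2
  endloop
 endfacet
 facet normal 0.722 0.516 0.462
  outer loop
   vertex 3.4 1.7 3.0
   vertex 3.4 3.4 1.1
   vertex 1.5 4.0 3.4
  endloop
 endfacet
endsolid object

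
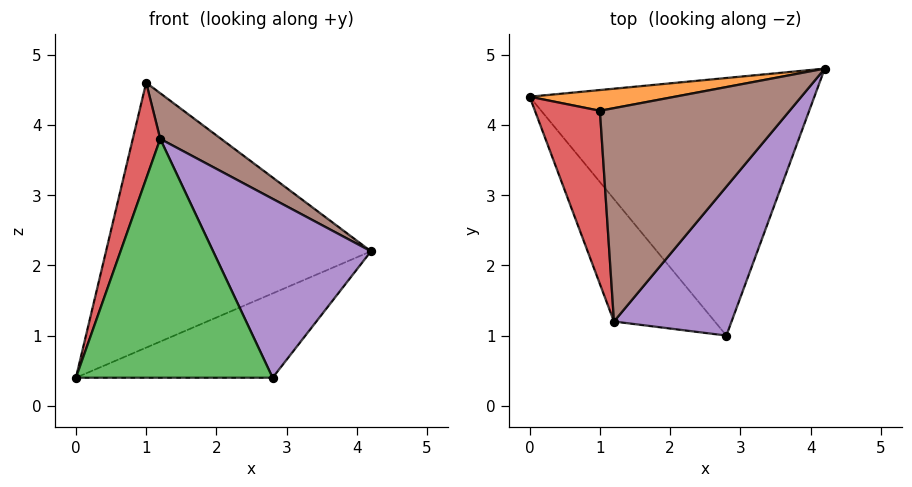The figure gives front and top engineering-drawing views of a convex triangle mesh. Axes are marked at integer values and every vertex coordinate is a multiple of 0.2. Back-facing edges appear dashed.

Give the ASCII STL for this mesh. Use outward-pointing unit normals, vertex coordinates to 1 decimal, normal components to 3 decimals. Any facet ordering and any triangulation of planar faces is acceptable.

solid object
 facet normal 0.353 0.291 -0.889
  outer loop
   vertex 2.8 1.0 0.4
   vertex 0.0 4.4 0.4
   vertex 4.2 4.8 2.2
  endloop
 endfacet
 facet normal -0.127 0.989 0.077
  outer loop
   vertex 1.0 4.2 4.6
   vertex 4.2 4.8 2.2
   vertex 0.0 4.4 0.4
  endloop
 endfacet
 facet normal -0.734 -0.604 -0.310
  outer loop
   vertex 1.2 1.2 3.8
   vertex 0.0 4.4 0.4
   vertex 2.8 1.0 0.4
  endloop
 endfacet
 facet normal -0.967 -0.124 0.224
  outer loop
   vertex 1.2 1.2 3.8
   vertex 1.0 4.2 4.6
   vertex 0.0 4.4 0.4
  endloop
 endfacet
 facet normal 0.784 -0.477 0.397
  outer loop
   vertex 1.2 1.2 3.8
   vertex 2.8 1.0 0.4
   vertex 4.2 4.8 2.2
  endloop
 endfacet
 facet normal 0.611 -0.166 0.774
  outer loop
   vertex 1.2 1.2 3.8
   vertex 4.2 4.8 2.2
   vertex 1.0 4.2 4.6
  endloop
 endfacet
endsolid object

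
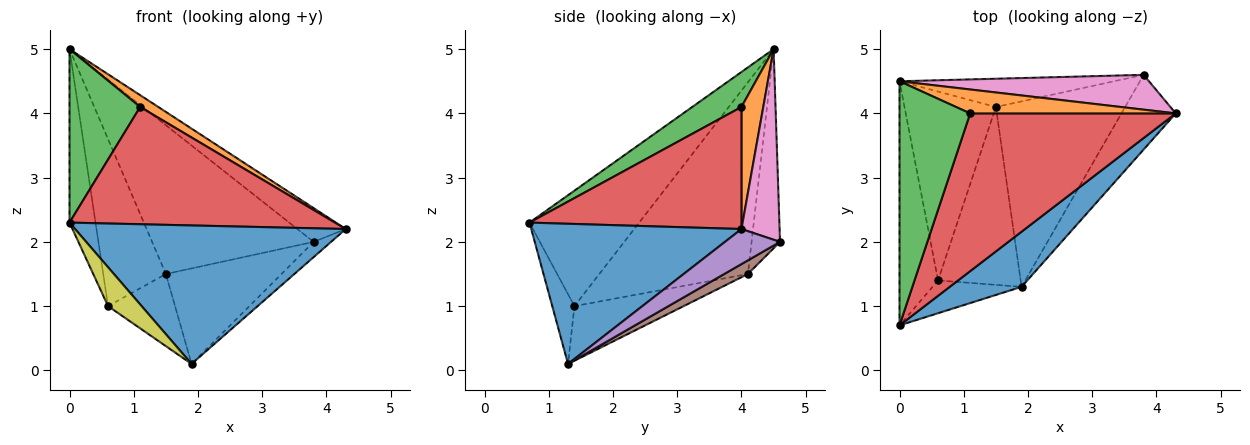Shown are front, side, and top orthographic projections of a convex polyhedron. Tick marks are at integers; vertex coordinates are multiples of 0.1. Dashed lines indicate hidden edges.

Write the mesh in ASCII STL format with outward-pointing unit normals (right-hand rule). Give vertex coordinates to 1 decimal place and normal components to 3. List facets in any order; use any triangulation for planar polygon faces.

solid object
 facet normal 0.585 -0.753 0.300
  outer loop
   vertex 1.9 1.3 0.1
   vertex 4.3 4.0 2.2
   vertex 0.0 0.7 2.3
  endloop
 endfacet
 facet normal 0.470 -0.391 0.791
  outer loop
   vertex 1.1 4.0 4.1
   vertex 4.3 4.0 2.2
   vertex 0.0 4.5 5.0
  endloop
 endfacet
 facet normal 0.374 -0.537 0.756
  outer loop
   vertex 1.1 4.0 4.1
   vertex 0.0 4.5 5.0
   vertex 0.0 0.7 2.3
  endloop
 endfacet
 facet normal 0.430 -0.539 0.724
  outer loop
   vertex 1.1 4.0 4.1
   vertex 0.0 0.7 2.3
   vertex 4.3 4.0 2.2
  endloop
 endfacet
 facet normal 0.534 0.169 -0.828
  outer loop
   vertex 3.8 4.6 2.0
   vertex 4.3 4.0 2.2
   vertex 1.9 1.3 0.1
  endloop
 endfacet
 facet normal 0.093 0.456 -0.885
  outer loop
   vertex 3.8 4.6 2.0
   vertex 1.9 1.3 0.1
   vertex 1.5 4.1 1.5
  endloop
 endfacet
 facet normal 0.481 0.610 0.629
  outer loop
   vertex 3.8 4.6 2.0
   vertex 0.0 4.5 5.0
   vertex 4.3 4.0 2.2
  endloop
 endfacet
 facet normal -0.171 0.968 -0.184
  outer loop
   vertex 3.8 4.6 2.0
   vertex 1.5 4.1 1.5
   vertex 0.0 4.5 5.0
  endloop
 endfacet
 facet normal -0.451 -0.682 -0.575
  outer loop
   vertex 0.6 1.4 1.0
   vertex 1.9 1.3 0.1
   vertex 0.0 0.7 2.3
  endloop
 endfacet
 facet normal -0.522 0.320 -0.790
  outer loop
   vertex 0.6 1.4 1.0
   vertex 1.5 4.1 1.5
   vertex 1.9 1.3 0.1
  endloop
 endfacet
 facet normal -0.925 0.219 -0.309
  outer loop
   vertex 0.6 1.4 1.0
   vertex 0.0 0.7 2.3
   vertex 0.0 4.5 5.0
  endloop
 endfacet
 facet normal -0.844 0.356 -0.402
  outer loop
   vertex 0.6 1.4 1.0
   vertex 0.0 4.5 5.0
   vertex 1.5 4.1 1.5
  endloop
 endfacet
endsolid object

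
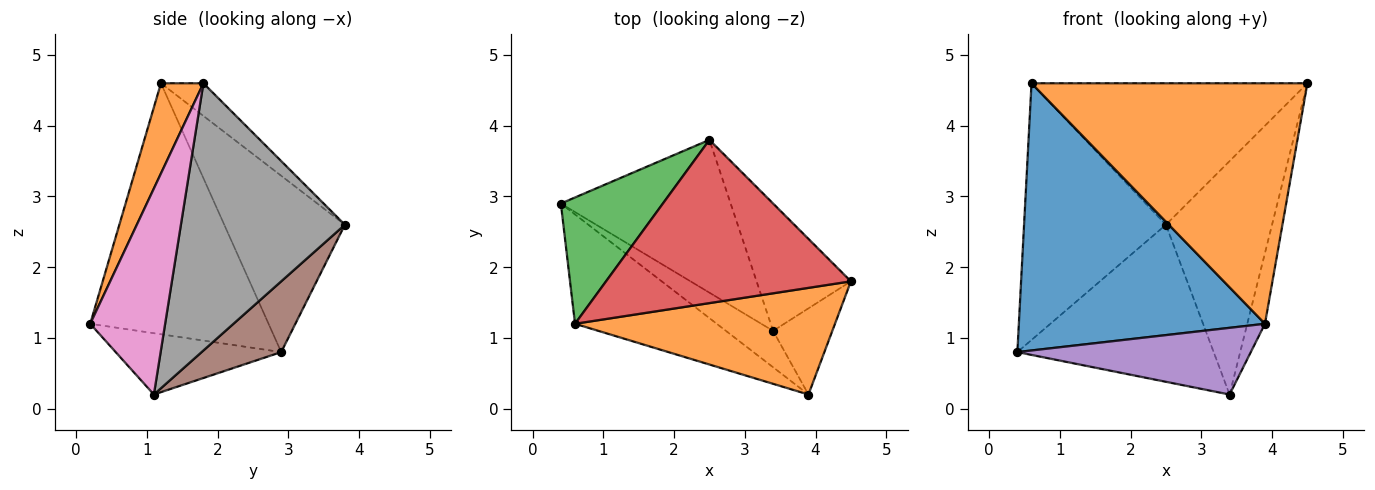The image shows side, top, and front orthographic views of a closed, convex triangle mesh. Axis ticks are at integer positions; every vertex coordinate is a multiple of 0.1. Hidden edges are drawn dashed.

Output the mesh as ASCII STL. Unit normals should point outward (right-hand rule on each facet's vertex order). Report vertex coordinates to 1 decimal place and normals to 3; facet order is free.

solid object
 facet normal -0.557 -0.769 -0.315
  outer loop
   vertex 0.6 1.2 4.6
   vertex 0.4 2.9 0.8
   vertex 3.9 0.2 1.2
  endloop
 endfacet
 facet normal 0.139 -0.905 0.401
  outer loop
   vertex 0.6 1.2 4.6
   vertex 3.9 0.2 1.2
   vertex 4.5 1.8 4.6
  endloop
 endfacet
 facet normal -0.607 0.713 0.351
  outer loop
   vertex 0.6 1.2 4.6
   vertex 2.5 3.8 2.6
   vertex 0.4 2.9 0.8
  endloop
 endfacet
 facet normal -0.100 0.652 0.752
  outer loop
   vertex 0.6 1.2 4.6
   vertex 4.5 1.8 4.6
   vertex 2.5 3.8 2.6
  endloop
 endfacet
 facet normal -0.528 -0.745 -0.407
  outer loop
   vertex 3.4 1.1 0.2
   vertex 3.9 0.2 1.2
   vertex 0.4 2.9 0.8
  endloop
 endfacet
 facet normal 0.279 0.688 -0.670
  outer loop
   vertex 3.4 1.1 0.2
   vertex 0.4 2.9 0.8
   vertex 2.5 3.8 2.6
  endloop
 endfacet
 facet normal 0.937 0.221 -0.270
  outer loop
   vertex 3.4 1.1 0.2
   vertex 4.5 1.8 4.6
   vertex 3.9 0.2 1.2
  endloop
 endfacet
 facet normal 0.805 0.521 -0.284
  outer loop
   vertex 3.4 1.1 0.2
   vertex 2.5 3.8 2.6
   vertex 4.5 1.8 4.6
  endloop
 endfacet
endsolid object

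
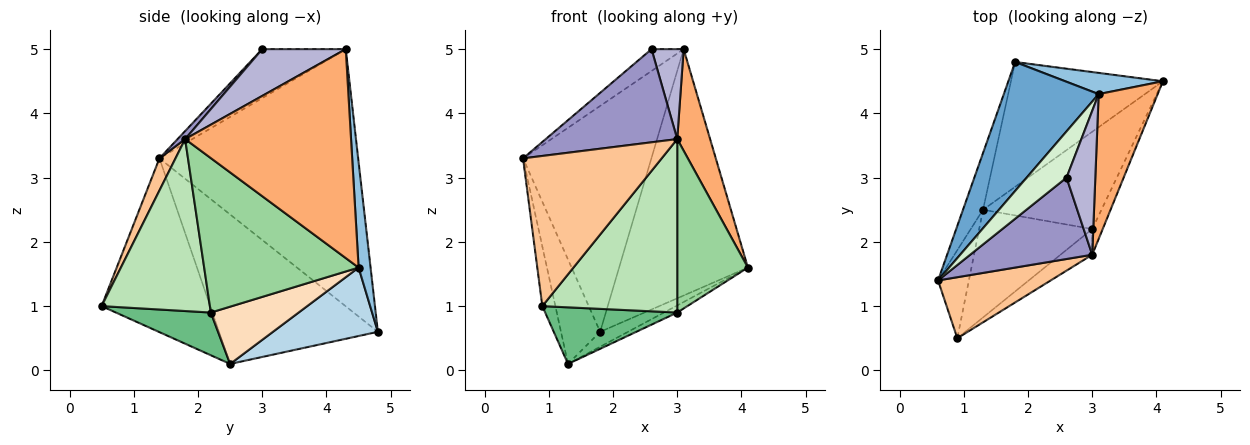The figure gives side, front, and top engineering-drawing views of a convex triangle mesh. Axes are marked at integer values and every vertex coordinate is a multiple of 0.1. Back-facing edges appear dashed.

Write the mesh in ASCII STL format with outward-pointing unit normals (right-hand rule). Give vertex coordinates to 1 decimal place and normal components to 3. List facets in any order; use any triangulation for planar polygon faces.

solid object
 facet normal -0.802 0.518 0.296
  outer loop
   vertex 3.1 4.3 5.0
   vertex 1.8 4.8 0.6
   vertex 0.6 1.4 3.3
  endloop
 endfacet
 facet normal 0.092 0.992 0.085
  outer loop
   vertex 3.1 4.3 5.0
   vertex 4.1 4.5 1.6
   vertex 1.8 4.8 0.6
  endloop
 endfacet
 facet normal 0.408 0.108 -0.906
  outer loop
   vertex 1.3 2.5 0.1
   vertex 1.8 4.8 0.6
   vertex 4.1 4.5 1.6
  endloop
 endfacet
 facet normal -0.963 0.237 -0.129
  outer loop
   vertex 1.3 2.5 0.1
   vertex 0.6 1.4 3.3
   vertex 1.8 4.8 0.6
  endloop
 endfacet
 facet normal -0.978 0.117 -0.174
  outer loop
   vertex 1.3 2.5 0.1
   vertex 0.9 0.5 1.0
   vertex 0.6 1.4 3.3
  endloop
 endfacet
 facet normal 0.945 -0.187 0.267
  outer loop
   vertex 3.0 1.8 3.6
   vertex 4.1 4.5 1.6
   vertex 3.1 4.3 5.0
  endloop
 endfacet
 facet normal 0.107 -0.921 0.374
  outer loop
   vertex 3.0 1.8 3.6
   vertex 0.6 1.4 3.3
   vertex 0.9 0.5 1.0
  endloop
 endfacet
 facet normal 0.434 0.066 -0.898
  outer loop
   vertex 3.0 2.2 0.9
   vertex 1.3 2.5 0.1
   vertex 4.1 4.5 1.6
  endloop
 endfacet
 facet normal 0.317 -0.441 -0.839
  outer loop
   vertex 3.0 2.2 0.9
   vertex 0.9 0.5 1.0
   vertex 1.3 2.5 0.1
  endloop
 endfacet
 facet normal 0.908 -0.415 -0.062
  outer loop
   vertex 3.0 2.2 0.9
   vertex 4.1 4.5 1.6
   vertex 3.0 1.8 3.6
  endloop
 endfacet
 facet normal 0.622 -0.775 -0.115
  outer loop
   vertex 3.0 2.2 0.9
   vertex 3.0 1.8 3.6
   vertex 0.9 0.5 1.0
  endloop
 endfacet
 facet normal -0.743 0.286 0.605
  outer loop
   vertex 2.6 3.0 5.0
   vertex 3.1 4.3 5.0
   vertex 0.6 1.4 3.3
  endloop
 endfacet
 facet normal 0.043 -0.752 0.657
  outer loop
   vertex 2.6 3.0 5.0
   vertex 0.6 1.4 3.3
   vertex 3.0 1.8 3.6
  endloop
 endfacet
 facet normal 0.809 -0.311 0.498
  outer loop
   vertex 2.6 3.0 5.0
   vertex 3.0 1.8 3.6
   vertex 3.1 4.3 5.0
  endloop
 endfacet
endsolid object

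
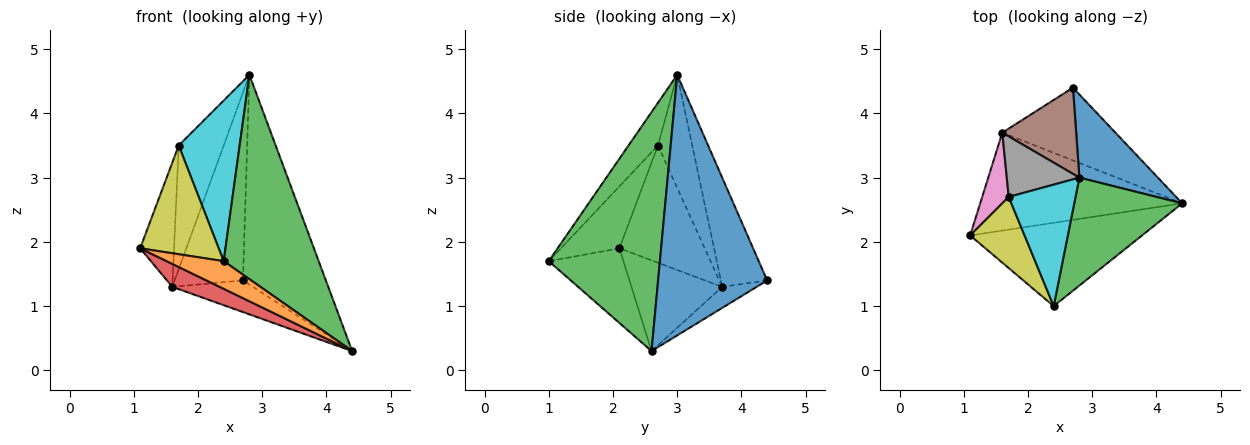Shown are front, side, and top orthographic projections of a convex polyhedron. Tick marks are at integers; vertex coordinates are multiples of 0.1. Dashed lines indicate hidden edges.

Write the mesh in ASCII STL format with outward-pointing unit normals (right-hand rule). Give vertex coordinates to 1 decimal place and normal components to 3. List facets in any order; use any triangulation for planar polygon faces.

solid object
 facet normal 0.774 0.589 0.233
  outer loop
   vertex 2.8 3.0 4.6
   vertex 4.4 2.6 0.3
   vertex 2.7 4.4 1.4
  endloop
 endfacet
 facet normal -0.381 -0.291 -0.877
  outer loop
   vertex 2.4 1.0 1.7
   vertex 1.1 2.1 1.9
   vertex 4.4 2.6 0.3
  endloop
 endfacet
 facet normal 0.719 -0.615 0.325
  outer loop
   vertex 2.4 1.0 1.7
   vertex 4.4 2.6 0.3
   vertex 2.8 3.0 4.6
  endloop
 endfacet
 facet normal -0.401 -0.209 -0.892
  outer loop
   vertex 1.6 3.7 1.3
   vertex 4.4 2.6 0.3
   vertex 1.1 2.1 1.9
  endloop
 endfacet
 facet normal -0.168 0.393 -0.904
  outer loop
   vertex 1.6 3.7 1.3
   vertex 2.7 4.4 1.4
   vertex 4.4 2.6 0.3
  endloop
 endfacet
 facet normal -0.525 0.774 0.355
  outer loop
   vertex 1.6 3.7 1.3
   vertex 2.8 3.0 4.6
   vertex 2.7 4.4 1.4
  endloop
 endfacet
 facet normal -0.910 0.361 0.206
  outer loop
   vertex 1.7 2.7 3.5
   vertex 1.6 3.7 1.3
   vertex 1.1 2.1 1.9
  endloop
 endfacet
 facet normal -0.565 0.741 0.363
  outer loop
   vertex 1.7 2.7 3.5
   vertex 2.8 3.0 4.6
   vertex 1.6 3.7 1.3
  endloop
 endfacet
 facet normal -0.529 -0.710 0.465
  outer loop
   vertex 1.7 2.7 3.5
   vertex 1.1 2.1 1.9
   vertex 2.4 1.0 1.7
  endloop
 endfacet
 facet normal -0.360 -0.744 0.563
  outer loop
   vertex 1.7 2.7 3.5
   vertex 2.4 1.0 1.7
   vertex 2.8 3.0 4.6
  endloop
 endfacet
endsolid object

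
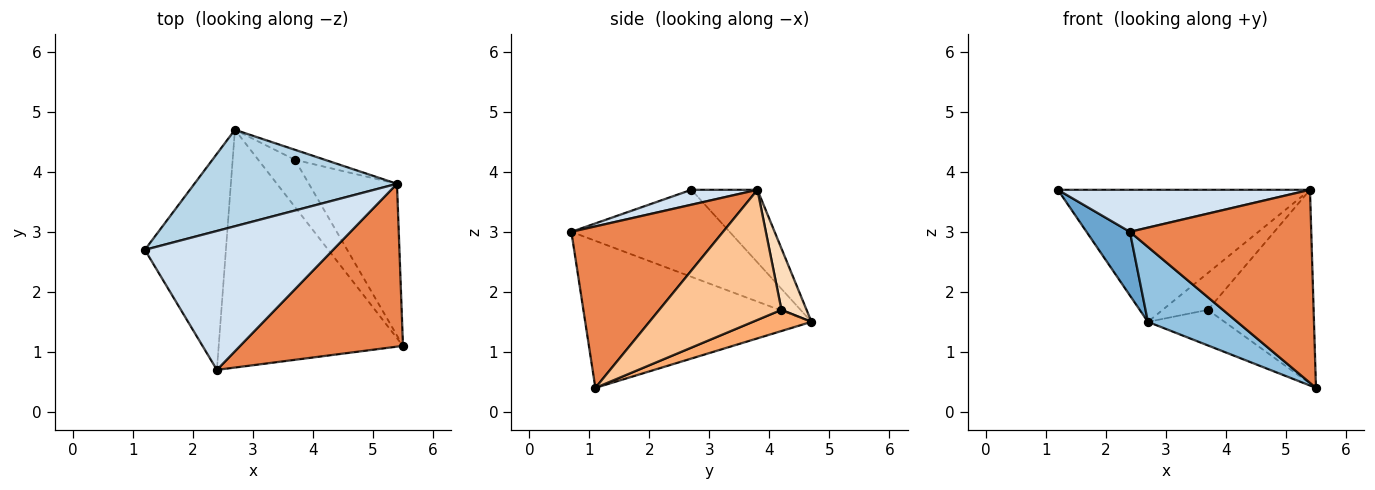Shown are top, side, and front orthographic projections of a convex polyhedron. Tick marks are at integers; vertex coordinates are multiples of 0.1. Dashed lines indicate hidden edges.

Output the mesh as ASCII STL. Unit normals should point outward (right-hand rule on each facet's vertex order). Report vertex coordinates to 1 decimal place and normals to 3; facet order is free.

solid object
 facet normal -0.718 -0.197 -0.668
  outer loop
   vertex 2.4 0.7 3.0
   vertex 1.2 2.7 3.7
   vertex 2.7 4.7 1.5
  endloop
 endfacet
 facet normal -0.606 -0.239 -0.759
  outer loop
   vertex 2.4 0.7 3.0
   vertex 2.7 4.7 1.5
   vertex 5.5 1.1 0.4
  endloop
 endfacet
 facet normal -0.207 0.790 0.577
  outer loop
   vertex 5.4 3.8 3.7
   vertex 2.7 4.7 1.5
   vertex 1.2 2.7 3.7
  endloop
 endfacet
 facet normal 0.076 -0.289 0.954
  outer loop
   vertex 5.4 3.8 3.7
   vertex 1.2 2.7 3.7
   vertex 2.4 0.7 3.0
  endloop
 endfacet
 facet normal 0.539 -0.644 0.543
  outer loop
   vertex 5.4 3.8 3.7
   vertex 2.4 0.7 3.0
   vertex 5.5 1.1 0.4
  endloop
 endfacet
 facet normal 0.419 0.547 -0.725
  outer loop
   vertex 3.7 4.2 1.7
   vertex 5.5 1.1 0.4
   vertex 2.7 4.7 1.5
  endloop
 endfacet
 facet normal 0.673 0.582 -0.456
  outer loop
   vertex 3.7 4.2 1.7
   vertex 5.4 3.8 3.7
   vertex 5.5 1.1 0.4
  endloop
 endfacet
 facet normal 0.472 0.851 -0.231
  outer loop
   vertex 3.7 4.2 1.7
   vertex 2.7 4.7 1.5
   vertex 5.4 3.8 3.7
  endloop
 endfacet
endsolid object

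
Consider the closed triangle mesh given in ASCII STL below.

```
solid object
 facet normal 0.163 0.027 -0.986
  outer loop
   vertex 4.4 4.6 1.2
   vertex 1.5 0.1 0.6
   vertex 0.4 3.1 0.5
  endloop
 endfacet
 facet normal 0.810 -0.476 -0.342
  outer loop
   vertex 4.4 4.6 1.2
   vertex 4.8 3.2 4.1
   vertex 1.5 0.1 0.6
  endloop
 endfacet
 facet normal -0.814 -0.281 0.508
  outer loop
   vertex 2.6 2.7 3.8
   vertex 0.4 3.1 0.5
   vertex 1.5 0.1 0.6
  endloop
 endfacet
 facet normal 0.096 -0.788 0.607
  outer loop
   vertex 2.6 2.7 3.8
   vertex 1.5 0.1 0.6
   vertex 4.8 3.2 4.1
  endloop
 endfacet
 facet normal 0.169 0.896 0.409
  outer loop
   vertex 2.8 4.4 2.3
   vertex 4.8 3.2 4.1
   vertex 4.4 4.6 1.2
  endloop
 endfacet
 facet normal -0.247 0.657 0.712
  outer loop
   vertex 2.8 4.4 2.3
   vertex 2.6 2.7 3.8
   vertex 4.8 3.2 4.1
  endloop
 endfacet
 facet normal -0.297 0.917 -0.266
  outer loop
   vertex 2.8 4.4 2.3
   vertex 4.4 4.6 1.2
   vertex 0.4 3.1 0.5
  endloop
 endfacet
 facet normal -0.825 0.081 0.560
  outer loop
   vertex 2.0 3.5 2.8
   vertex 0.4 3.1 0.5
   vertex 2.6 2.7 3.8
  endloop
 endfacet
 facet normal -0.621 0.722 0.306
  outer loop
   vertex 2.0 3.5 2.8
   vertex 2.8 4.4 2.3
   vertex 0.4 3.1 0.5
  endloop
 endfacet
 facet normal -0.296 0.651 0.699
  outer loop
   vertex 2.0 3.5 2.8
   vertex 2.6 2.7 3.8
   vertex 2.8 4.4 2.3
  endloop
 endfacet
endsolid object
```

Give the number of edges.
15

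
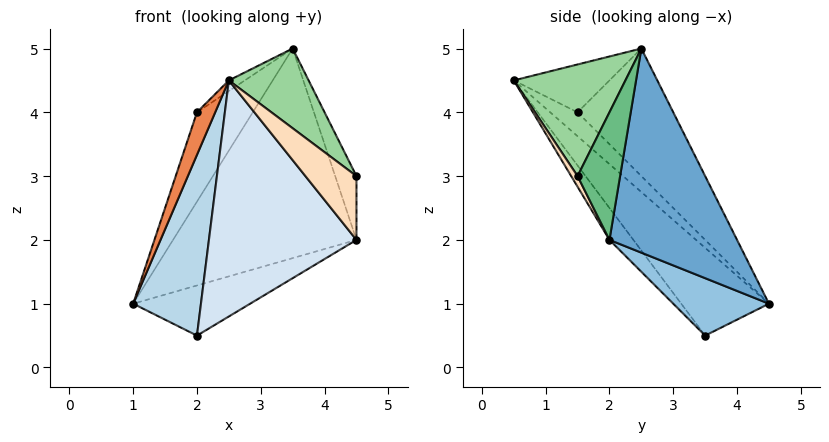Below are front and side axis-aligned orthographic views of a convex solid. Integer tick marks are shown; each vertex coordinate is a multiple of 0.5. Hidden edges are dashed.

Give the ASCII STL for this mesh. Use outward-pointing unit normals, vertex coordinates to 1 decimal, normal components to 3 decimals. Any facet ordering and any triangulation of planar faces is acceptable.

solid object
 facet normal 0.570 0.820 0.053
  outer loop
   vertex 3.5 2.5 5.0
   vertex 4.5 2.0 2.0
   vertex 1.0 4.5 1.0
  endloop
 endfacet
 facet normal 0.610 0.745 -0.271
  outer loop
   vertex 2.0 3.5 0.5
   vertex 1.0 4.5 1.0
   vertex 4.5 2.0 2.0
  endloop
 endfacet
 facet normal -0.745 -0.575 -0.338
  outer loop
   vertex 2.0 3.5 0.5
   vertex 2.5 0.5 4.5
   vertex 1.0 4.5 1.0
  endloop
 endfacet
 facet normal -0.130 -0.801 -0.584
  outer loop
   vertex 2.0 3.5 0.5
   vertex 4.5 2.0 2.0
   vertex 2.5 0.5 4.5
  endloop
 endfacet
 facet normal -0.802 -0.535 -0.267
  outer loop
   vertex 2.0 1.5 4.0
   vertex 1.0 4.5 1.0
   vertex 2.5 0.5 4.5
  endloop
 endfacet
 facet normal -0.677 0.395 0.621
  outer loop
   vertex 2.0 1.5 4.0
   vertex 3.5 2.5 5.0
   vertex 1.0 4.5 1.0
  endloop
 endfacet
 facet normal -0.597 0.100 0.796
  outer loop
   vertex 2.0 1.5 4.0
   vertex 2.5 0.5 4.5
   vertex 3.5 2.5 5.0
  endloop
 endfacet
 facet normal 0.111 -0.889 -0.444
  outer loop
   vertex 4.5 1.5 3.0
   vertex 2.5 0.5 4.5
   vertex 4.5 2.0 2.0
  endloop
 endfacet
 facet normal 0.873 0.436 0.218
  outer loop
   vertex 4.5 1.5 3.0
   vertex 4.5 2.0 2.0
   vertex 3.5 2.5 5.0
  endloop
 endfacet
 facet normal 0.667 -0.477 0.572
  outer loop
   vertex 4.5 1.5 3.0
   vertex 3.5 2.5 5.0
   vertex 2.5 0.5 4.5
  endloop
 endfacet
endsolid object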